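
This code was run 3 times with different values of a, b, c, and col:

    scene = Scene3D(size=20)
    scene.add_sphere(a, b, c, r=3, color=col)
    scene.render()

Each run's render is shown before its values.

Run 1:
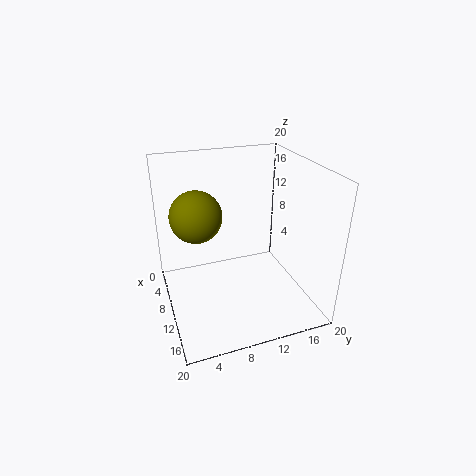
a = 14, b = 3.5, c = 16, col = 'olive'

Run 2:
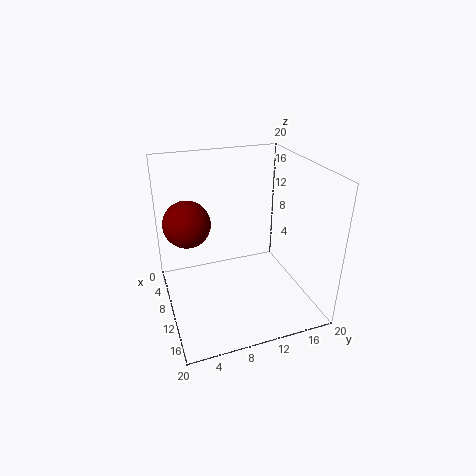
a = 10.5, b = 3, c = 13.5, col = 'maroon'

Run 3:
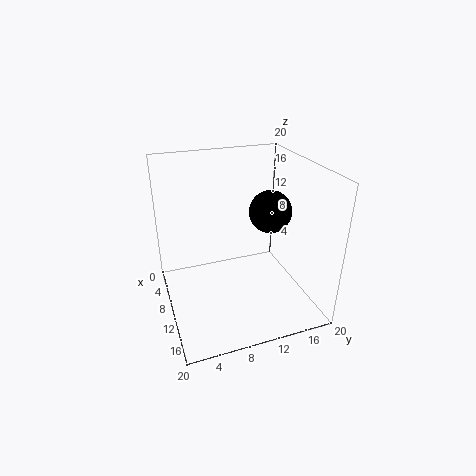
a = 9.5, b = 15, c = 13, col = 'black'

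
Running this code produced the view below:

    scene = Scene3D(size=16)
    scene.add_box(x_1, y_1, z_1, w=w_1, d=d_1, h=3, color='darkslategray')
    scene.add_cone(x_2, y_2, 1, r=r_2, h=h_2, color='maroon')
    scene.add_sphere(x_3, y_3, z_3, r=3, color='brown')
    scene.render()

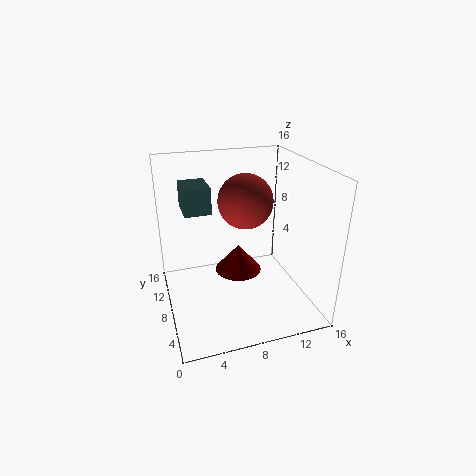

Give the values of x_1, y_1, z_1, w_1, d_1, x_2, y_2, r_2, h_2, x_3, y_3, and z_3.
x_1 = 2.5; y_1 = 9.5; z_1 = 10.5; w_1 = 3; d_1 = 4; x_2 = 9.5; y_2 = 12.5; r_2 = 3; h_2 = 3.5; x_3 = 9; y_3 = 8.5; z_3 = 12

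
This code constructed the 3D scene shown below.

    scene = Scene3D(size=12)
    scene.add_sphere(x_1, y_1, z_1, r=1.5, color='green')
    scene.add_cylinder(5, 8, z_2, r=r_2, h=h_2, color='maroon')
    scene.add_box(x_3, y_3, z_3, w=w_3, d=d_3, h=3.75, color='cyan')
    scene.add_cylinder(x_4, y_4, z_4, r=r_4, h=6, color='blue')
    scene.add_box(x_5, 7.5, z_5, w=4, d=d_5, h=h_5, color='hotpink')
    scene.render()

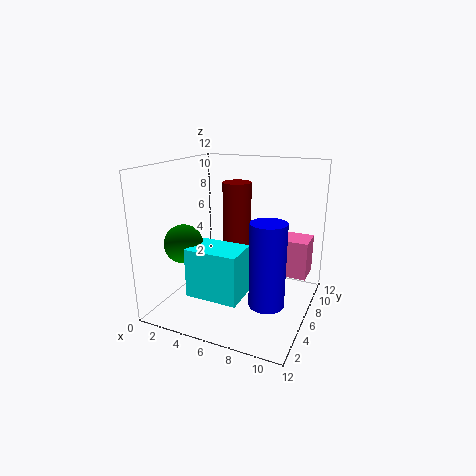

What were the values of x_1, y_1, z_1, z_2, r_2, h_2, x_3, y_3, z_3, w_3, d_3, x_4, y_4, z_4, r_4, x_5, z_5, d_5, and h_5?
x_1 = 3, y_1 = 2.5, z_1 = 6.25, z_2 = 4.75, r_2 = 1.25, h_2 = 5.5, x_3 = 4, y_3 = 1, z_3 = 2.75, w_3 = 4, d_3 = 2.75, x_4 = 10, y_4 = 2, z_4 = 3, r_4 = 1.25, x_5 = 7.5, z_5 = 2.5, d_5 = 2.5, h_5 = 3.25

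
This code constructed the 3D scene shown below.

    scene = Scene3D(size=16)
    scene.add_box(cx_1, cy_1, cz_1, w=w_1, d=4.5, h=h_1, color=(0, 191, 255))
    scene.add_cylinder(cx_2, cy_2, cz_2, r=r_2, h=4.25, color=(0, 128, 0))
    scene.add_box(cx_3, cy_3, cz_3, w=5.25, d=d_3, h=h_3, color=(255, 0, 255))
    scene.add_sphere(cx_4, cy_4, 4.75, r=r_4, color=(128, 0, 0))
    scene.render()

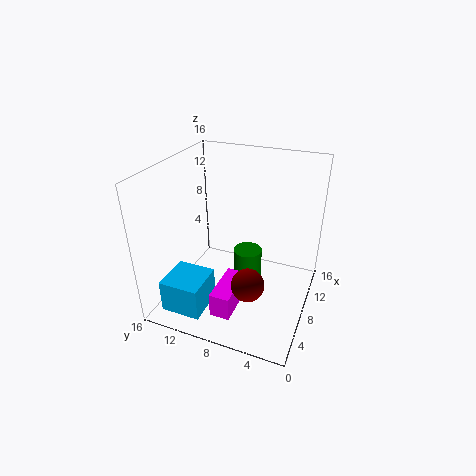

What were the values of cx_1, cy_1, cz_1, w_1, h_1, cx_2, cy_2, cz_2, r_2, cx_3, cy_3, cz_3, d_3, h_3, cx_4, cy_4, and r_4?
cx_1 = 1.75, cy_1 = 10.25, cz_1 = 0.5, w_1 = 4.5, h_1 = 3.75, cx_2 = 11.25, cy_2 = 8, cz_2 = 0.25, r_2 = 1.75, cx_3 = 2.75, cy_3 = 7, cz_3 = 0.75, d_3 = 2.25, h_3 = 2.75, cx_4 = 4.5, cy_4 = 5.5, r_4 = 1.75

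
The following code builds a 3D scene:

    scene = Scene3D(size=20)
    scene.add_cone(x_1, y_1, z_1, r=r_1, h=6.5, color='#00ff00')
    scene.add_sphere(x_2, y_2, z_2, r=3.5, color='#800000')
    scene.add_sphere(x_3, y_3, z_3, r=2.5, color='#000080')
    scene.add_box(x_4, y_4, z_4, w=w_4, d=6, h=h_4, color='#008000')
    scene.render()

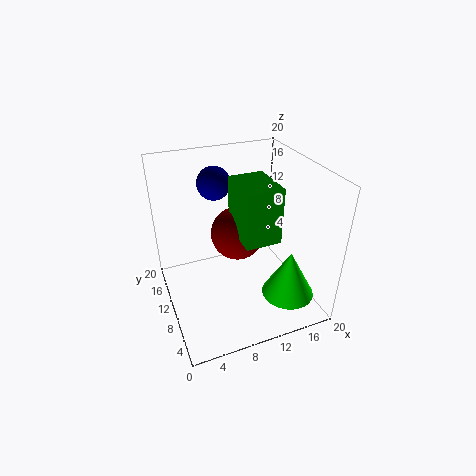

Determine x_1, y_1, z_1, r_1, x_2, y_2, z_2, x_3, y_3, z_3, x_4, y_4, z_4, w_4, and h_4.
x_1 = 15
y_1 = 4
z_1 = 3.5
r_1 = 3.5
x_2 = 9.5
y_2 = 9
z_2 = 11.5
x_3 = 9
y_3 = 17
z_3 = 15.5
x_4 = 8.5
y_4 = 3.5
z_4 = 12.5
w_4 = 4.5
h_4 = 7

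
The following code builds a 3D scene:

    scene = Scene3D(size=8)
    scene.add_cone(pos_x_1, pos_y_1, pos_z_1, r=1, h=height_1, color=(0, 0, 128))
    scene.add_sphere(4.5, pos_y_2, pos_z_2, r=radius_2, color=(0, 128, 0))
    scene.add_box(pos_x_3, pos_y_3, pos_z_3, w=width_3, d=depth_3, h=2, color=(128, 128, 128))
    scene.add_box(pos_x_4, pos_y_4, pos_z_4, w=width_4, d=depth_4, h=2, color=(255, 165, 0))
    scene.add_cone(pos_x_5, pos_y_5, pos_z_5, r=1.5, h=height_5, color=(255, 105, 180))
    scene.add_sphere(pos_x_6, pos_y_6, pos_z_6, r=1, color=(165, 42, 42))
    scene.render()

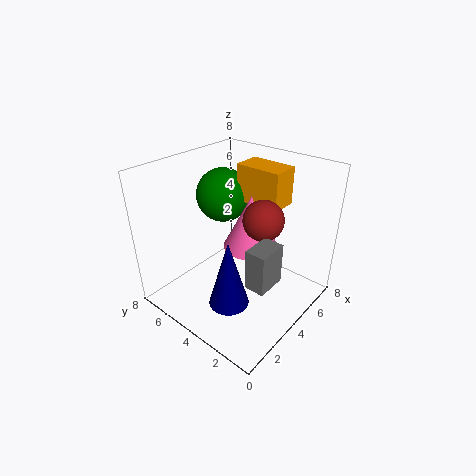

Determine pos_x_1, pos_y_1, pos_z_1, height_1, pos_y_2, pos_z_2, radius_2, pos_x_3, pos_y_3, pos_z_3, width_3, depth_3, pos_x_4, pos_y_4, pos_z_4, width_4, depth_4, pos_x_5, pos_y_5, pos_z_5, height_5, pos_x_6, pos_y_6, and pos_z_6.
pos_x_1 = 1.5; pos_y_1 = 2.5; pos_z_1 = 2; height_1 = 3.5; pos_y_2 = 5.5; pos_z_2 = 6; radius_2 = 1.5; pos_x_3 = 1.5; pos_y_3 = 0.5; pos_z_3 = 3.5; width_3 = 1.5; depth_3 = 1; pos_x_4 = 4.5; pos_y_4 = 2; pos_z_4 = 6; width_4 = 1.5; depth_4 = 2.5; pos_x_5 = 4.5; pos_y_5 = 3.5; pos_z_5 = 3.5; height_5 = 3; pos_x_6 = 3.5; pos_y_6 = 2; pos_z_6 = 6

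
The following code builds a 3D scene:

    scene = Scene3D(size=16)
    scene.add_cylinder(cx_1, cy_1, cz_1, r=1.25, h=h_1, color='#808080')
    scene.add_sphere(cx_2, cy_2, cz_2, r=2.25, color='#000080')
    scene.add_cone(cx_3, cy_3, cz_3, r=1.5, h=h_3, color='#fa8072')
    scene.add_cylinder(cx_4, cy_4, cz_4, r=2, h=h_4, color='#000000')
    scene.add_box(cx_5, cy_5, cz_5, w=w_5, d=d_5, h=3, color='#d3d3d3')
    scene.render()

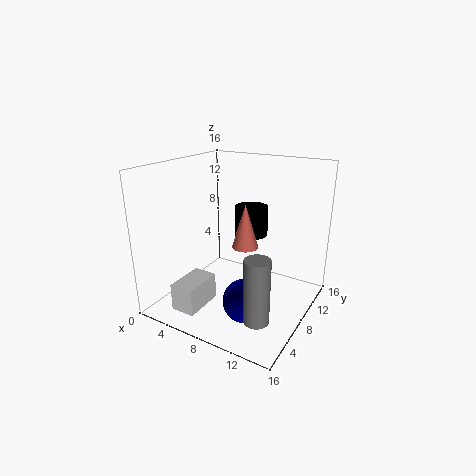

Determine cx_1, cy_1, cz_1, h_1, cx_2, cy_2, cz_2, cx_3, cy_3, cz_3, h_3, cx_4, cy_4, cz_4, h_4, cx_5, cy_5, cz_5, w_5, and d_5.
cx_1 = 13.25
cy_1 = 2.5
cz_1 = 2.5
h_1 = 6.5
cx_2 = 11
cy_2 = 4.25
cz_2 = 3
cx_3 = 8.5
cy_3 = 8.75
cz_3 = 6.75
h_3 = 5
cx_4 = 7.5
cy_4 = 12
cz_4 = 7
h_4 = 3.5
cx_5 = 3.25
cy_5 = 1.75
cz_5 = 0.75
w_5 = 2.75
d_5 = 4.5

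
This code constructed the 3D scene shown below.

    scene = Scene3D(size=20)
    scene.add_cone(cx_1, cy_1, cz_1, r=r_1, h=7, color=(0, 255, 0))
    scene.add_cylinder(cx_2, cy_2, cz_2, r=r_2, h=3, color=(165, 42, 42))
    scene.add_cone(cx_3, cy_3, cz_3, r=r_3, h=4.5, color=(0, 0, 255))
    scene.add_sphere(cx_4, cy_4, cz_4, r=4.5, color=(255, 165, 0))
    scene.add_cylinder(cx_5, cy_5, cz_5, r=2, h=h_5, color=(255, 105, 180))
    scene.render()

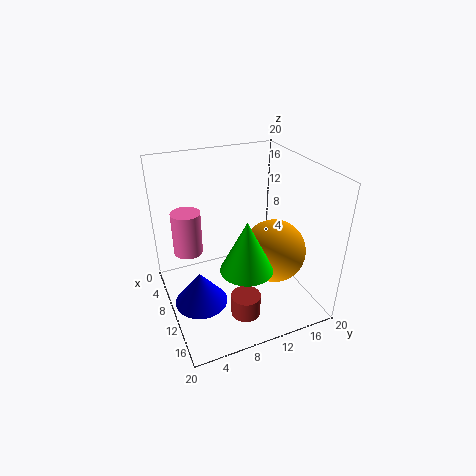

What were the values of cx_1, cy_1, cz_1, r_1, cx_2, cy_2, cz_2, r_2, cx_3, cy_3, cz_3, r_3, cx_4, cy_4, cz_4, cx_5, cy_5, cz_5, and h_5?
cx_1 = 14
cy_1 = 9.5
cz_1 = 7.5
r_1 = 3.5
cx_2 = 15
cy_2 = 9
cz_2 = 1
r_2 = 2
cx_3 = 12.5
cy_3 = 3.5
cz_3 = 3
r_3 = 3.5
cx_4 = 11.5
cy_4 = 15
cz_4 = 7.5
cx_5 = 7.5
cy_5 = 3.5
cz_5 = 8
h_5 = 6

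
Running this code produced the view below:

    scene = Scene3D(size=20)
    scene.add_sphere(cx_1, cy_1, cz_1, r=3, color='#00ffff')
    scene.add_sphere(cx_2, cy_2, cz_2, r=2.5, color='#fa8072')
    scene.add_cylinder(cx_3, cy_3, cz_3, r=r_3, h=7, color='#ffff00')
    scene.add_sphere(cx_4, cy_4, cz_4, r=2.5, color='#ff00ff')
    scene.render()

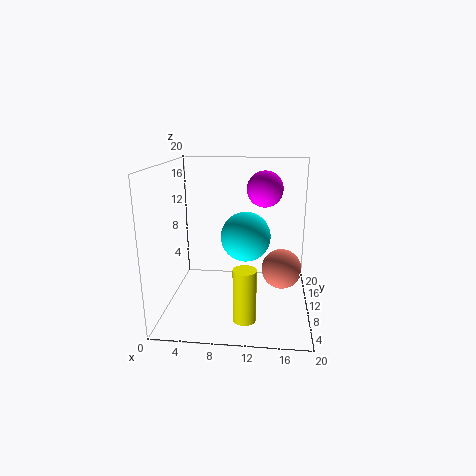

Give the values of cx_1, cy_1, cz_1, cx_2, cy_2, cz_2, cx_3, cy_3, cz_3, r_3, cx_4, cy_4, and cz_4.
cx_1 = 11.5
cy_1 = 5
cz_1 = 12
cx_2 = 16
cy_2 = 6
cz_2 = 7.5
cx_3 = 11.5
cy_3 = 4
cz_3 = 1
r_3 = 1.5
cx_4 = 13.5
cy_4 = 12
cz_4 = 16.5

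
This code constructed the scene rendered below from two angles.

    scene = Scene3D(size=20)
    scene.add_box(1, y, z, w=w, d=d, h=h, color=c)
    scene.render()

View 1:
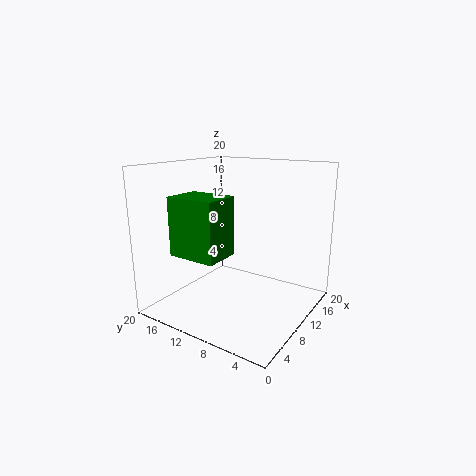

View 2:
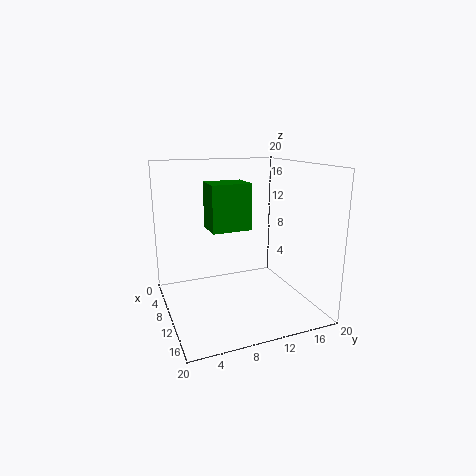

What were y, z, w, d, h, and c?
y = 7.75
z = 9.5
w = 4.75
d = 6.25
h = 7.25
c = 'green'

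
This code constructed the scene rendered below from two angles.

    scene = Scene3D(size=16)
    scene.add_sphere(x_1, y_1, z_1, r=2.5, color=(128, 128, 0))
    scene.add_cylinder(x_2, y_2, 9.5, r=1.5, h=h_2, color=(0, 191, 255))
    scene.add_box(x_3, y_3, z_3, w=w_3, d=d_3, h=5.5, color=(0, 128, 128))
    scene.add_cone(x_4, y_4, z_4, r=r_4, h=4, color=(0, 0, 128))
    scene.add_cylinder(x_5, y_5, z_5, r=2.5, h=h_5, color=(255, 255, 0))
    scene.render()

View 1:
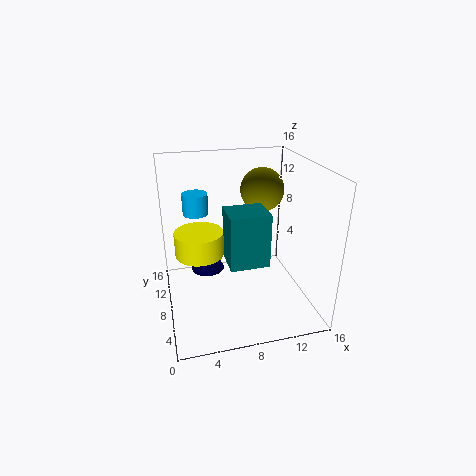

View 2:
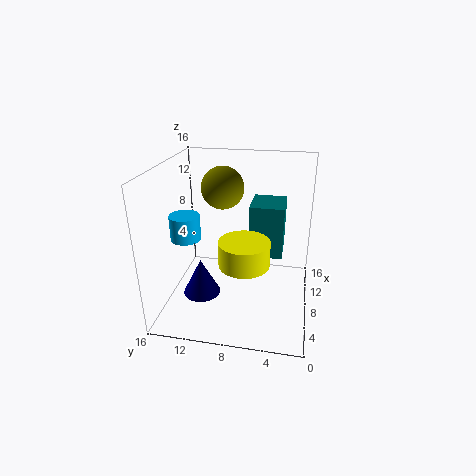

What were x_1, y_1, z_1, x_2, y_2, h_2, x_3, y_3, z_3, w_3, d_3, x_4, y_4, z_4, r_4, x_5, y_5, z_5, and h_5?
x_1 = 11.5, y_1 = 10.5, z_1 = 12.5, x_2 = 4, y_2 = 12.5, h_2 = 2.5, x_3 = 6, y_3 = 3, z_3 = 7, w_3 = 4, d_3 = 3.5, x_4 = 5, y_4 = 11.5, z_4 = 2.5, r_4 = 2, x_5 = 3.5, y_5 = 6.5, z_5 = 7.5, h_5 = 2.5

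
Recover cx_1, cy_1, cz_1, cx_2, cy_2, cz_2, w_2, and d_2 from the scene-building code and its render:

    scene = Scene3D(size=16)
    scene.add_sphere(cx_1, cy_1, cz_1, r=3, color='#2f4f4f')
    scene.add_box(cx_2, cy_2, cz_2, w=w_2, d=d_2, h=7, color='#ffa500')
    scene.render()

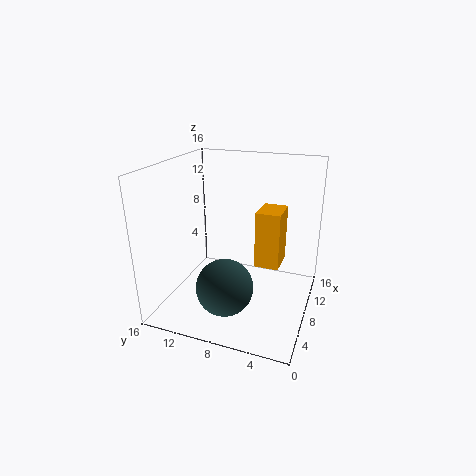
cx_1 = 4
cy_1 = 8
cz_1 = 4
cx_2 = 11
cy_2 = 4
cz_2 = 3
w_2 = 4
d_2 = 3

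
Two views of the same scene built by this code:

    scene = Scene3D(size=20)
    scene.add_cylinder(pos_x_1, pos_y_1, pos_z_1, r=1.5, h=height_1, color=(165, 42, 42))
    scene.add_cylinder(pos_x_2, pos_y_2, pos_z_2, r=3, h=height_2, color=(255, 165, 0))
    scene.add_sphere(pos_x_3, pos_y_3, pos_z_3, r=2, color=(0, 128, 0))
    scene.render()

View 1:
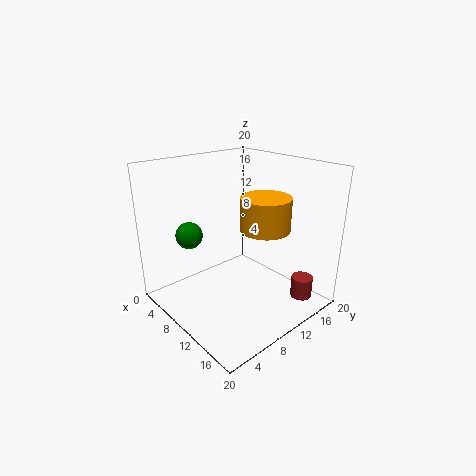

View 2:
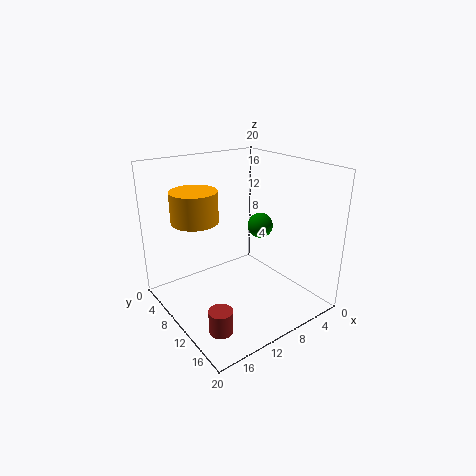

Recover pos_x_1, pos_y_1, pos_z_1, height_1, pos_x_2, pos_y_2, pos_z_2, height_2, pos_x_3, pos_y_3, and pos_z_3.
pos_x_1 = 17, pos_y_1 = 16, pos_z_1 = 1.5, height_1 = 3, pos_x_2 = 16, pos_y_2 = 9, pos_z_2 = 13.5, height_2 = 4, pos_x_3 = 3, pos_y_3 = 6.5, pos_z_3 = 9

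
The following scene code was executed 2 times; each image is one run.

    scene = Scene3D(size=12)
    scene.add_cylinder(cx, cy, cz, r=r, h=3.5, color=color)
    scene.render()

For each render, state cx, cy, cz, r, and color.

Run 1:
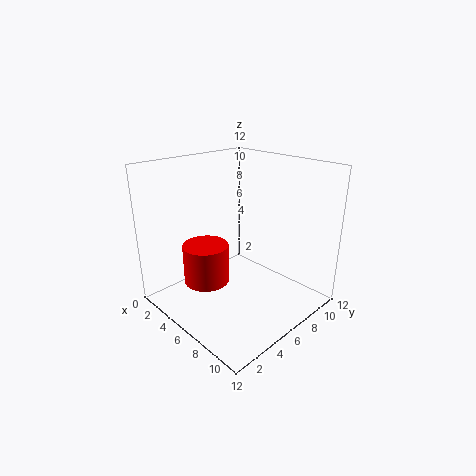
cx = 3.5, cy = 4.5, cz = 1.5, r = 2, color = 'red'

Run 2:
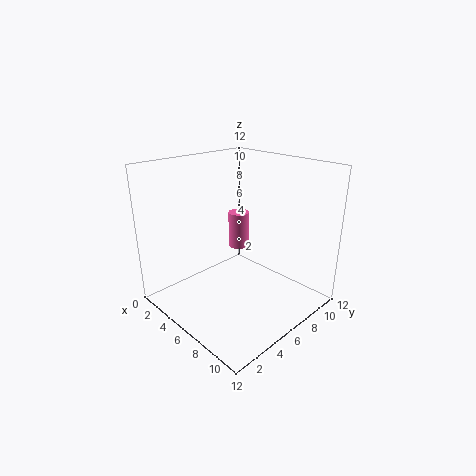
cx = 2.5, cy = 9.5, cz = 3, r = 1, color = 'hotpink'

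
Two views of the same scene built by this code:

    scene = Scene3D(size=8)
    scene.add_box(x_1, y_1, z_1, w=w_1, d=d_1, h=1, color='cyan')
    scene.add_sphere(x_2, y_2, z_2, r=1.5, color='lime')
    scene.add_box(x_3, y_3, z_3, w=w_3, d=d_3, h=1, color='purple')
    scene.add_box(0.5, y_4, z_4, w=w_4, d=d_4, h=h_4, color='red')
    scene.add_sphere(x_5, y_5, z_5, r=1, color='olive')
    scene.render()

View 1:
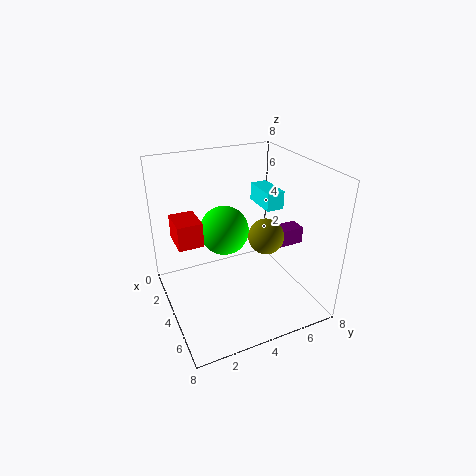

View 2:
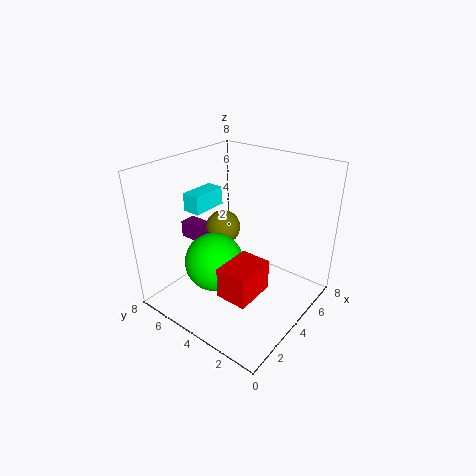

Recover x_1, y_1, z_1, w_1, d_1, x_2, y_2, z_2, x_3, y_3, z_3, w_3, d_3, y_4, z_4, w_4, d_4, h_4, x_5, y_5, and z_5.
x_1 = 2.5, y_1 = 5.5, z_1 = 5.5, w_1 = 2, d_1 = 1, x_2 = 2, y_2 = 4, z_2 = 3.5, x_3 = 3.5, y_3 = 5.5, z_3 = 3, w_3 = 1, d_3 = 2.5, y_4 = 1, z_4 = 3, w_4 = 2, d_4 = 1.5, h_4 = 1.5, x_5 = 4.5, y_5 = 5.5, z_5 = 4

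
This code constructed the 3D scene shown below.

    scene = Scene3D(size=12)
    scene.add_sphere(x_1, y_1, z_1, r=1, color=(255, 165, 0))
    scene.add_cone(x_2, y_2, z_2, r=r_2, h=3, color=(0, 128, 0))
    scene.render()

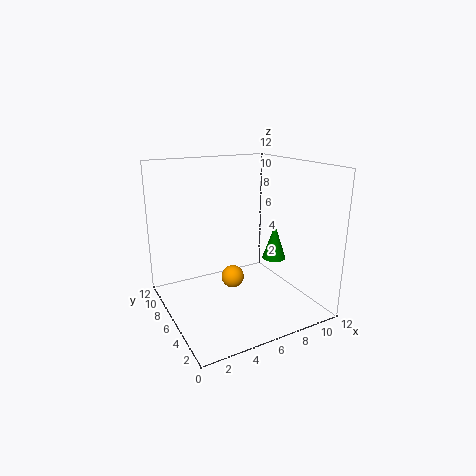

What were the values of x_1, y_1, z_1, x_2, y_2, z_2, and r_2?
x_1 = 6, y_1 = 7, z_1 = 2, x_2 = 9, y_2 = 5, z_2 = 4, r_2 = 1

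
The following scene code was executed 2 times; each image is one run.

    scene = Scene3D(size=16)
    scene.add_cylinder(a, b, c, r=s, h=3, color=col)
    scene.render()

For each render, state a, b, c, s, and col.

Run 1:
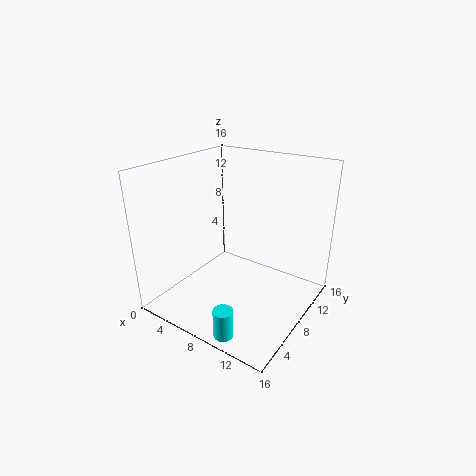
a = 11
b = 1
c = 1
s = 1
col = 'cyan'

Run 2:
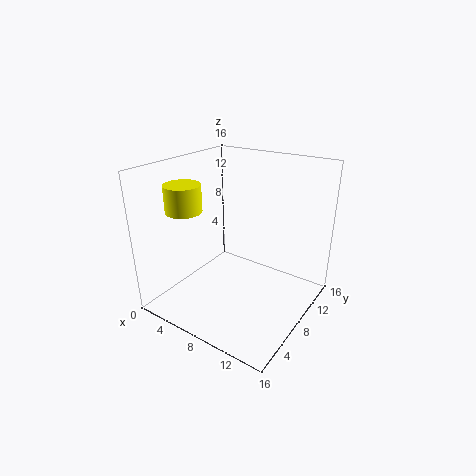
a = 3
b = 5
c = 11
s = 2
col = 'yellow'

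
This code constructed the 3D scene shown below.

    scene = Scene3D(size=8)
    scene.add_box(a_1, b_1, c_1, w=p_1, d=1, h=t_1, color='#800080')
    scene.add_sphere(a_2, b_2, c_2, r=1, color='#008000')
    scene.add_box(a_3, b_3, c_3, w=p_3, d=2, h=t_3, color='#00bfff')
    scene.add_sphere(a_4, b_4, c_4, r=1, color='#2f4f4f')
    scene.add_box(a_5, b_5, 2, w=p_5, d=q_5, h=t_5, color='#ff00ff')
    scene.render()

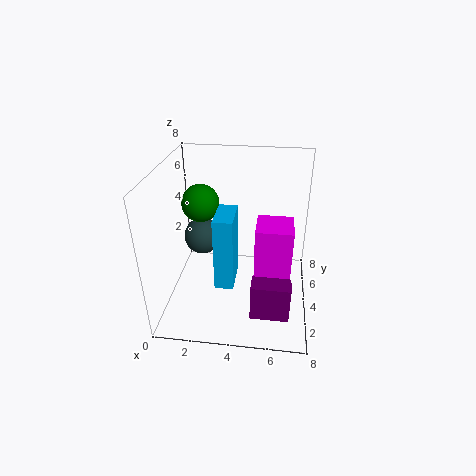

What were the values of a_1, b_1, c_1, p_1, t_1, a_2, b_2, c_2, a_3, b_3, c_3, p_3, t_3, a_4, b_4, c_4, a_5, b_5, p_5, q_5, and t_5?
a_1 = 5
b_1 = 1
c_1 = 1
p_1 = 2
t_1 = 2
a_2 = 2
b_2 = 4
c_2 = 6
a_3 = 3
b_3 = 2
c_3 = 2
p_3 = 1
t_3 = 4
a_4 = 2
b_4 = 4
c_4 = 4
a_5 = 5
b_5 = 3
p_5 = 2
q_5 = 2
t_5 = 3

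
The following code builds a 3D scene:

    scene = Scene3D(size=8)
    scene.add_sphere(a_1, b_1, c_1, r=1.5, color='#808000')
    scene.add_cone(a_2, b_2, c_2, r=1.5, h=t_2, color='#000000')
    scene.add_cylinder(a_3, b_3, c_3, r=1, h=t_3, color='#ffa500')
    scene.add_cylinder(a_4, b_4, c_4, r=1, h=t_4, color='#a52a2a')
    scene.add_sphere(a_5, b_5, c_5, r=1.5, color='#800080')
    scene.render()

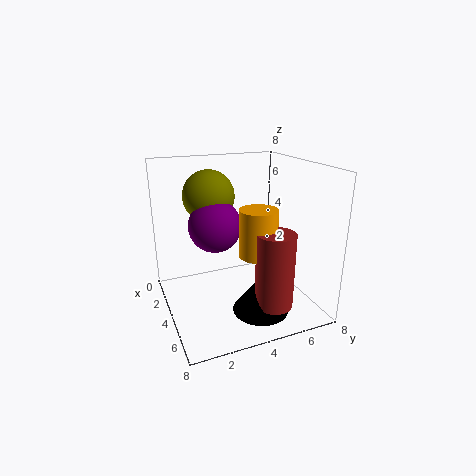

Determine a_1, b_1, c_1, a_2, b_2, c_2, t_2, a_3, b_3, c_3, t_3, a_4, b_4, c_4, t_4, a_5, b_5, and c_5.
a_1 = 2
b_1 = 3
c_1 = 6
a_2 = 6
b_2 = 4.5
c_2 = 0.5
t_2 = 2
a_3 = 5.5
b_3 = 4.5
c_3 = 3.5
t_3 = 2.5
a_4 = 6.5
b_4 = 5
c_4 = 1
t_4 = 4
a_5 = 3
b_5 = 3
c_5 = 4.5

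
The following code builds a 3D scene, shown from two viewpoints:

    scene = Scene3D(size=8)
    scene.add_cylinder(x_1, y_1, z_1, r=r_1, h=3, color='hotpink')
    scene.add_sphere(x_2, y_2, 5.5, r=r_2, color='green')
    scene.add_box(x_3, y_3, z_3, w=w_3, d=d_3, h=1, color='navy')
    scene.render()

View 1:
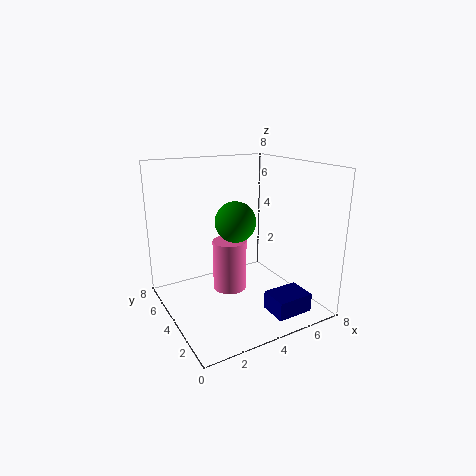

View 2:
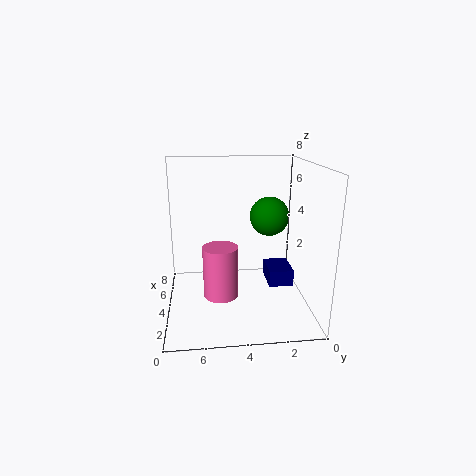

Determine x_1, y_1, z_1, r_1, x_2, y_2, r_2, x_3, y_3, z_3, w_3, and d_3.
x_1 = 4
y_1 = 5
z_1 = 0.5
r_1 = 1
x_2 = 3
y_2 = 2.5
r_2 = 1
x_3 = 4.5
y_3 = 0.5
z_3 = 0.5
w_3 = 2
d_3 = 1.5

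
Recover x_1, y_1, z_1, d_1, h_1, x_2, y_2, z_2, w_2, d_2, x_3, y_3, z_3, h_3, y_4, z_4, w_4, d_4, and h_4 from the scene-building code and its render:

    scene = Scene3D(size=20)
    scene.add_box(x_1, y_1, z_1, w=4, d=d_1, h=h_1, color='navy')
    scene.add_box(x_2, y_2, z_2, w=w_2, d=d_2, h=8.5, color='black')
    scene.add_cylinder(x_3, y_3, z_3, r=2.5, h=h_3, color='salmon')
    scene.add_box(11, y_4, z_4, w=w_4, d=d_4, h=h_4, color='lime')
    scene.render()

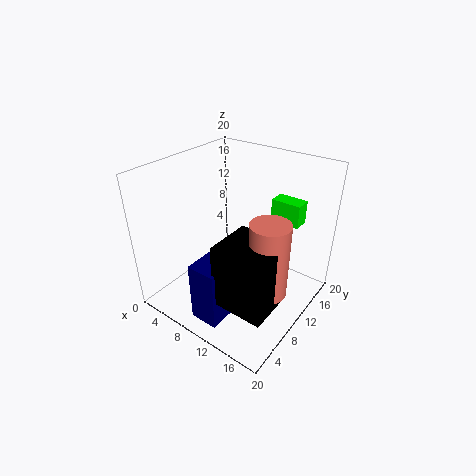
x_1 = 8; y_1 = 2; z_1 = 0.5; d_1 = 6.5; h_1 = 8.5; x_2 = 11.5; y_2 = 2.5; z_2 = 4.5; w_2 = 7; d_2 = 6.5; x_3 = 16.5; y_3 = 7.5; z_3 = 5.5; h_3 = 10; y_4 = 17; z_4 = 10; w_4 = 4.5; d_4 = 2.5; h_4 = 3.5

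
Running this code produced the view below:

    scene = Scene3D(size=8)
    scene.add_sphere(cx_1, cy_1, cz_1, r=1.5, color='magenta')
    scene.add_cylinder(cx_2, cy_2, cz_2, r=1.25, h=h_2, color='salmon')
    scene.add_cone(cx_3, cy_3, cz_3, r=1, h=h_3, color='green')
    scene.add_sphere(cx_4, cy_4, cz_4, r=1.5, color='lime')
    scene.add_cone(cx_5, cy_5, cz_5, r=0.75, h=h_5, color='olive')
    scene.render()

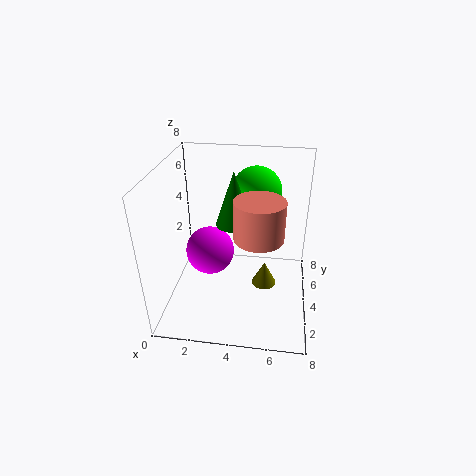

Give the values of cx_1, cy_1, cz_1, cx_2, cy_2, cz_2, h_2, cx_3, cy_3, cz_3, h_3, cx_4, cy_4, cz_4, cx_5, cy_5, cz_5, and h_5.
cx_1 = 2
cy_1 = 5.5
cz_1 = 2
cx_2 = 5.25
cy_2 = 2.5
cz_2 = 5
h_2 = 2
cx_3 = 3.75
cy_3 = 4.25
cz_3 = 4.75
h_3 = 3
cx_4 = 4.75
cy_4 = 6.5
cz_4 = 5.75
cx_5 = 5.5
cy_5 = 5
cz_5 = 0.25
h_5 = 1.5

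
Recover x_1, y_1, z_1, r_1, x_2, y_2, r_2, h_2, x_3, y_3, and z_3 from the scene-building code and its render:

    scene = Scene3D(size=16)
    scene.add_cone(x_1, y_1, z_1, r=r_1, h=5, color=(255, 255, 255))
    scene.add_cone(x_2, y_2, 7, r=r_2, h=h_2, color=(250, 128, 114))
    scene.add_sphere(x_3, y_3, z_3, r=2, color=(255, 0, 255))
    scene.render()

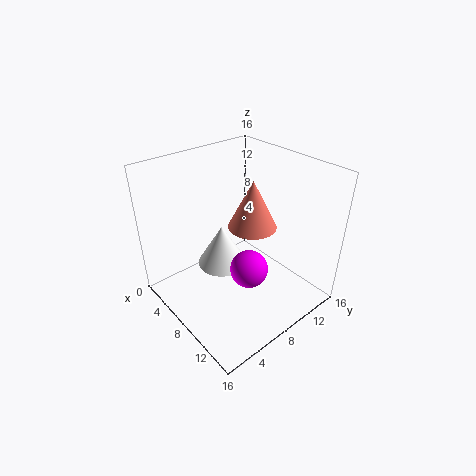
x_1 = 5, y_1 = 8, z_1 = 3, r_1 = 3, x_2 = 6, y_2 = 12, r_2 = 3, h_2 = 6, x_3 = 11, y_3 = 7, z_3 = 6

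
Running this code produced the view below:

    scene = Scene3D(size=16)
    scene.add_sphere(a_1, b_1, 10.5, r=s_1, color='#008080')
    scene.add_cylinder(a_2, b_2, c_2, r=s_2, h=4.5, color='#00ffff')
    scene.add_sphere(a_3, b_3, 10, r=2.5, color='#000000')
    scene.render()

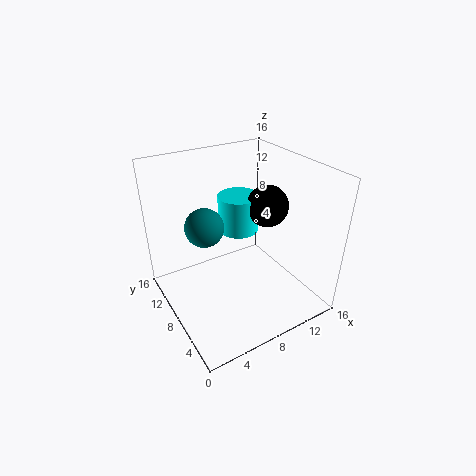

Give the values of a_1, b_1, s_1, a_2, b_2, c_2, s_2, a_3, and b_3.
a_1 = 4; b_1 = 8; s_1 = 2; a_2 = 10.5; b_2 = 12; c_2 = 6.5; s_2 = 2.5; a_3 = 13; b_3 = 9.5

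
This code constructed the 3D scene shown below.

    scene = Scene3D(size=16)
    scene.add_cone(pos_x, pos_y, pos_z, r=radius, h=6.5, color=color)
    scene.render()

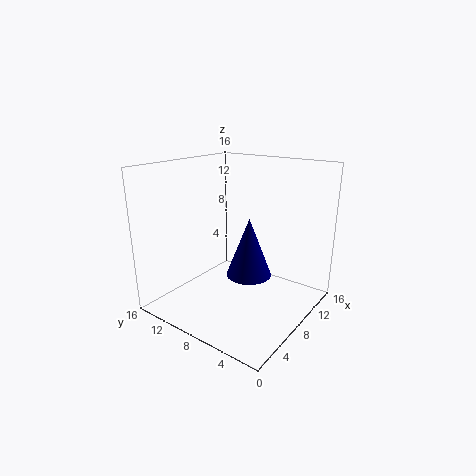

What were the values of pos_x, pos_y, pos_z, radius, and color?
pos_x = 8; pos_y = 6.5; pos_z = 4; radius = 2.5; color = 'navy'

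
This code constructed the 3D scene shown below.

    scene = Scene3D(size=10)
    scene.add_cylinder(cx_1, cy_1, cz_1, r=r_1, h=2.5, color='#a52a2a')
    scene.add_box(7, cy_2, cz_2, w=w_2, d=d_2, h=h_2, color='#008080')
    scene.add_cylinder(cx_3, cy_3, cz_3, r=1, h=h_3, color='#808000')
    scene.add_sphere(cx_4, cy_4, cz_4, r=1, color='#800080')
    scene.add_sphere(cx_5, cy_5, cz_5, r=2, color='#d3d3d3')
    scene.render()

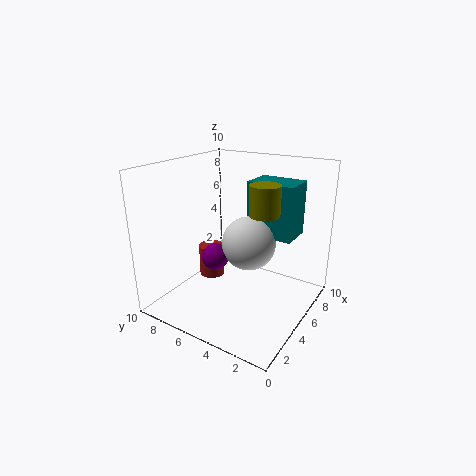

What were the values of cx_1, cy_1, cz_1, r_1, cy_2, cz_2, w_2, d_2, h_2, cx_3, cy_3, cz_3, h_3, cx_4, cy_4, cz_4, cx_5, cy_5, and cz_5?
cx_1 = 6.5, cy_1 = 8.5, cz_1 = 0.5, r_1 = 1, cy_2 = 2, cz_2 = 4.5, w_2 = 2.5, d_2 = 3.5, h_2 = 4, cx_3 = 5, cy_3 = 3, cz_3 = 7, h_3 = 2, cx_4 = 5, cy_4 = 7, cz_4 = 3, cx_5 = 6.5, cy_5 = 5, cz_5 = 4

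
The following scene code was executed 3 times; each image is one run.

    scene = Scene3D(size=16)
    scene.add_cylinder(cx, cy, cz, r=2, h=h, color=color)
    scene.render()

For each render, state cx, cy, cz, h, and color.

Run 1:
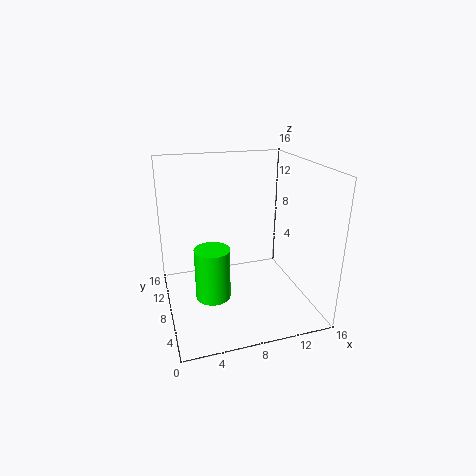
cx = 5; cy = 8; cz = 1; h = 6; color = 'lime'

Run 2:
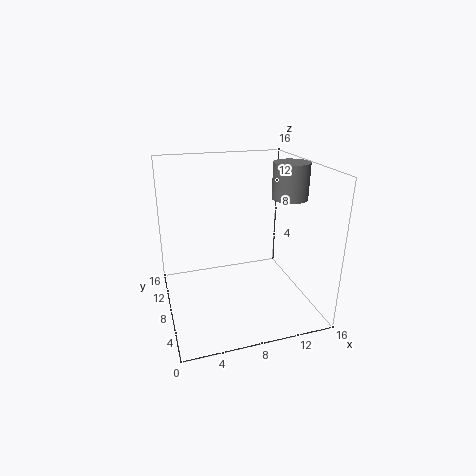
cx = 14; cy = 8; cz = 12; h = 4; color = 'gray'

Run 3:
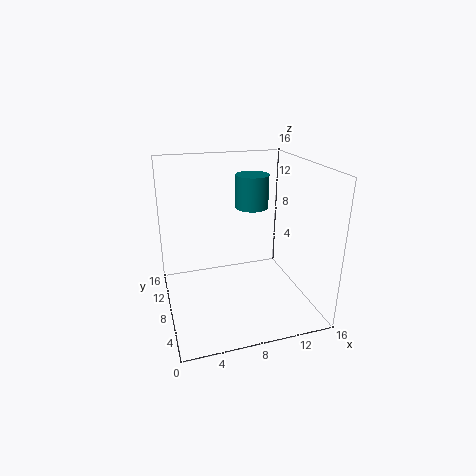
cx = 11; cy = 12; cz = 10; h = 4; color = 'teal'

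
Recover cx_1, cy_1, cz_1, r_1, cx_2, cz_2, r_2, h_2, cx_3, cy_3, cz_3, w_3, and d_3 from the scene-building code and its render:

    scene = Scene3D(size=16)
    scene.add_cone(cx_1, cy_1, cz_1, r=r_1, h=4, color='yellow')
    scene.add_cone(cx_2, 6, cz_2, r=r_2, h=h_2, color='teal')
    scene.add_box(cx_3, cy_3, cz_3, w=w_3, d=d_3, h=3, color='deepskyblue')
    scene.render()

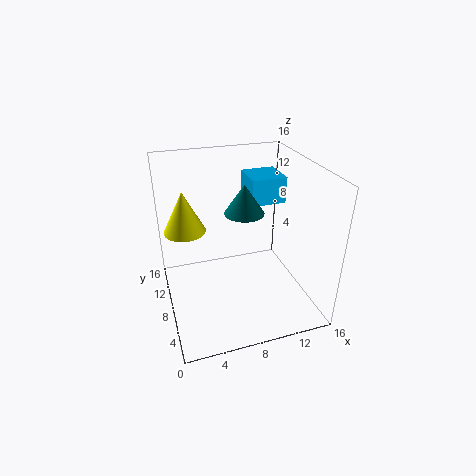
cx_1 = 2; cy_1 = 6; cz_1 = 11; r_1 = 2; cx_2 = 8; cz_2 = 12; r_2 = 2; h_2 = 3; cx_3 = 10; cy_3 = 9; cz_3 = 11; w_3 = 4; d_3 = 4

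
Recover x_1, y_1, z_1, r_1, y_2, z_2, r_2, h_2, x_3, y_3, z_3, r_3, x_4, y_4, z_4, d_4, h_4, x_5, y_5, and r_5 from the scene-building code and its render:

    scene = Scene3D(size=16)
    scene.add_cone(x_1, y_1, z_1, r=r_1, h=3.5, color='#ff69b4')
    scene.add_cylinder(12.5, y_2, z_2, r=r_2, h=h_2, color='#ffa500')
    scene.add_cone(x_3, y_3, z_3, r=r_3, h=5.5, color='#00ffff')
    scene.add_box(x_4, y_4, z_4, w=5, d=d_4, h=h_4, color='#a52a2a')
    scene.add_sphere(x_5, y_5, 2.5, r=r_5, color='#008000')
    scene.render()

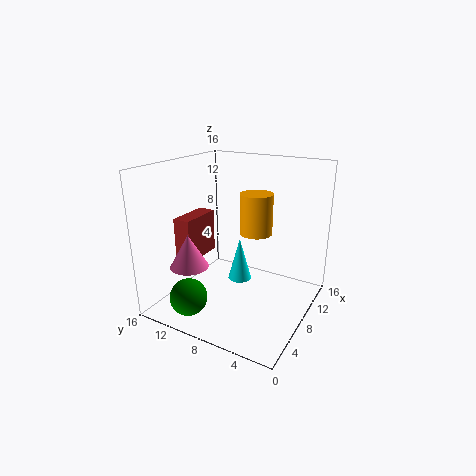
x_1 = 3; y_1 = 11; z_1 = 6; r_1 = 2; y_2 = 8; z_2 = 7; r_2 = 2; h_2 = 5; x_3 = 12; y_3 = 10; z_3 = 0.5; r_3 = 1.5; x_4 = 5; y_4 = 12.5; z_4 = 5; d_4 = 2; h_4 = 5; x_5 = 2.5; y_5 = 11; r_5 = 2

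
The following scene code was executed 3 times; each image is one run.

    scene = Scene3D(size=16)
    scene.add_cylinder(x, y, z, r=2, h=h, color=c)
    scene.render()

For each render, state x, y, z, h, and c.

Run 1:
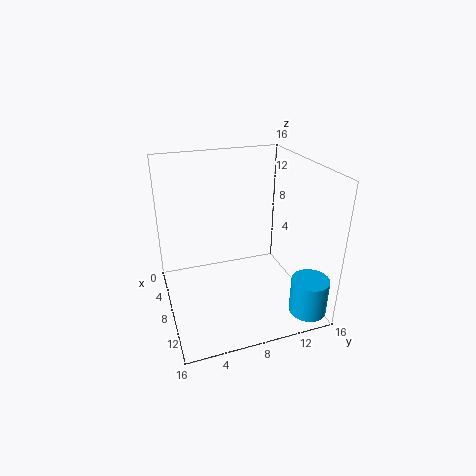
x = 14, y = 14, z = 1, h = 4, c = 'deepskyblue'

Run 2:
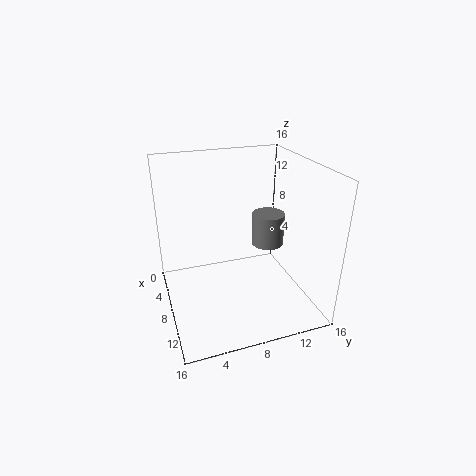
x = 5, y = 13, z = 5, h = 4, c = 'gray'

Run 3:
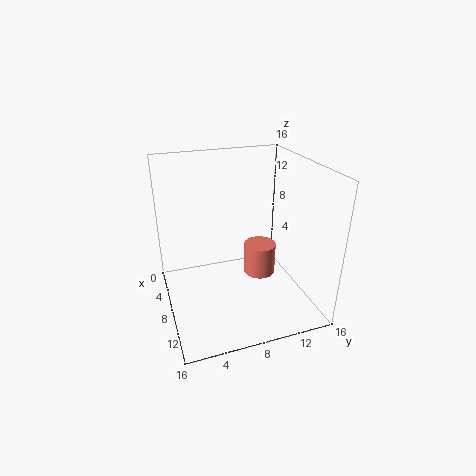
x = 5, y = 12, z = 1, h = 4, c = 'salmon'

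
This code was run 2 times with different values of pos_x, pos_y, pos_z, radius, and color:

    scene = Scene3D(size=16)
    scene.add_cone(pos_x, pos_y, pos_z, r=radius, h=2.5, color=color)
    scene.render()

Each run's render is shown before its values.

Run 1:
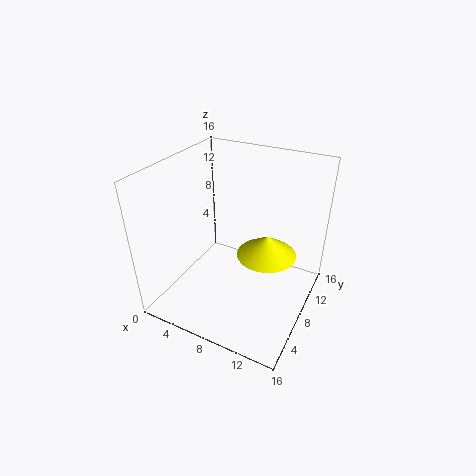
pos_x = 10.5; pos_y = 10.5; pos_z = 5; radius = 3.5; color = 'yellow'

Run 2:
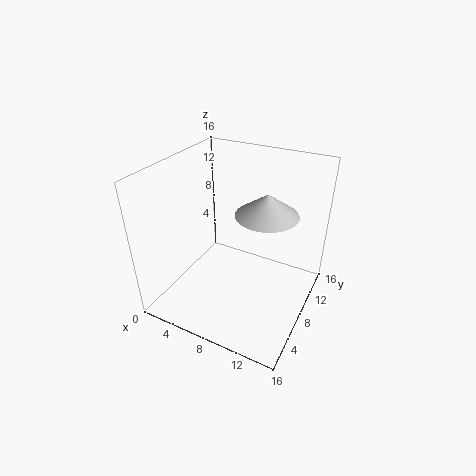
pos_x = 10.5; pos_y = 10; pos_z = 10.5; radius = 3.5; color = 'lightgray'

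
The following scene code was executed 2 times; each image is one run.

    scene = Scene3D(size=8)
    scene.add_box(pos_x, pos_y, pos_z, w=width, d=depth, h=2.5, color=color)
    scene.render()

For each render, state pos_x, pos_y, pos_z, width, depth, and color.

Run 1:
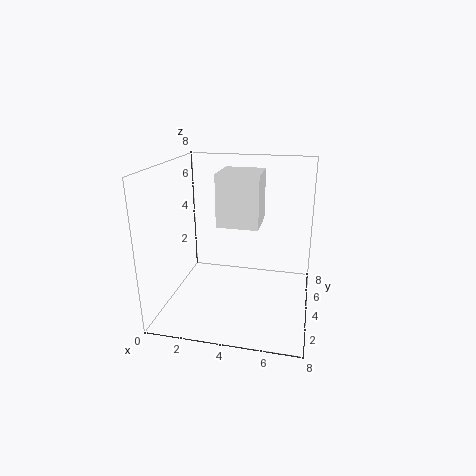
pos_x = 3.5; pos_y = 1.5; pos_z = 5.5; width = 2; depth = 2; color = 'white'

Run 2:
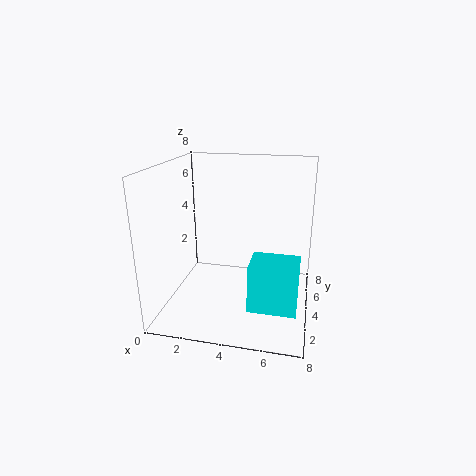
pos_x = 5; pos_y = 1.5; pos_z = 1; width = 2.5; depth = 2; color = 'cyan'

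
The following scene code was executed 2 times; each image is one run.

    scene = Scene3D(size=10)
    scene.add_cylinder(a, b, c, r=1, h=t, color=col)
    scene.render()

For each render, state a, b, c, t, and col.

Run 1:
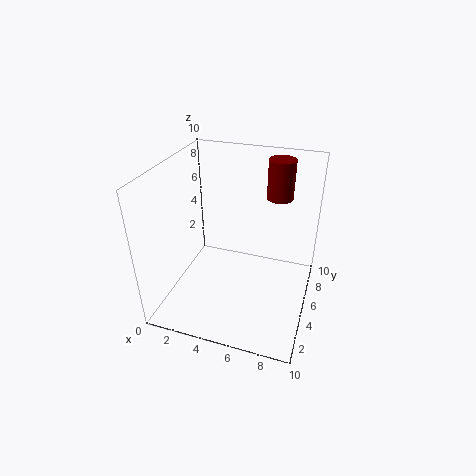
a = 7; b = 9; c = 6.5; t = 3; col = 'maroon'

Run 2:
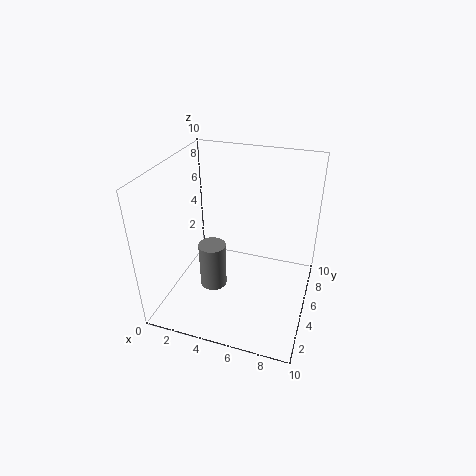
a = 3; b = 5; c = 0.5; t = 3.5; col = 'gray'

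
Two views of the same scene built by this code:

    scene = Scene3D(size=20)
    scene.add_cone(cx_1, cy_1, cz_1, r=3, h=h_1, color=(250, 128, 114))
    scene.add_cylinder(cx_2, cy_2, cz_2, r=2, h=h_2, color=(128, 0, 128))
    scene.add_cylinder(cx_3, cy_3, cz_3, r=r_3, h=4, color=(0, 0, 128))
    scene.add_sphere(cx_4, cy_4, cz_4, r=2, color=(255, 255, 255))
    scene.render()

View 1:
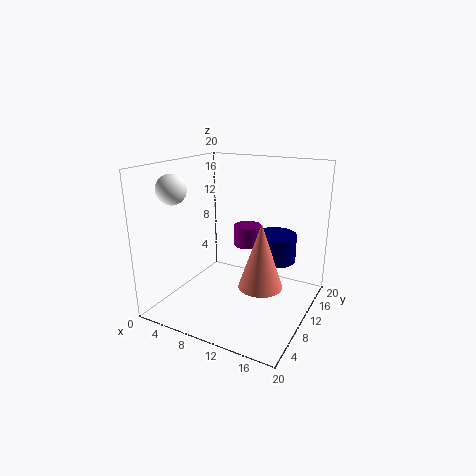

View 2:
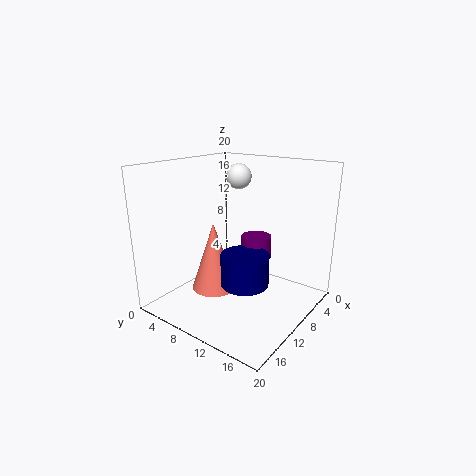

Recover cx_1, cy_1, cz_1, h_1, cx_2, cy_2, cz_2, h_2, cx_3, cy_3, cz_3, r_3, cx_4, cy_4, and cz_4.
cx_1 = 14; cy_1 = 9; cz_1 = 4; h_1 = 9; cx_2 = 10; cy_2 = 13; cz_2 = 8; h_2 = 3; cx_3 = 14; cy_3 = 14; cz_3 = 6; r_3 = 3; cx_4 = 3; cy_4 = 5; cz_4 = 17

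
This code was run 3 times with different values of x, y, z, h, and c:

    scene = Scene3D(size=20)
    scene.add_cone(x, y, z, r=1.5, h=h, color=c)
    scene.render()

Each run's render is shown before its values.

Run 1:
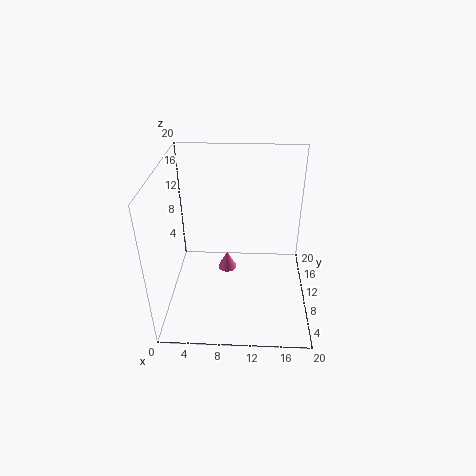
x = 8, y = 15, z = 1, h = 3, c = 'hotpink'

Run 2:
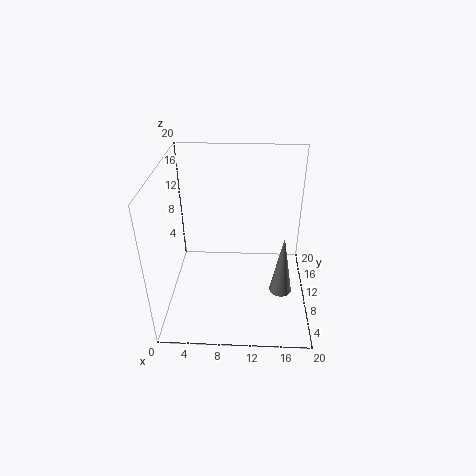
x = 16, y = 6.5, z = 4, h = 8.5, c = 'gray'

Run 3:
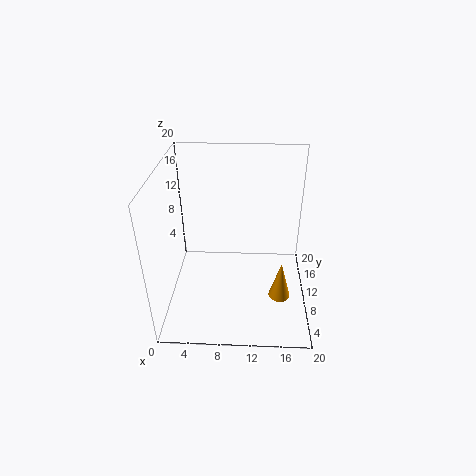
x = 16, y = 7, z = 2.5, h = 5.5, c = 'orange'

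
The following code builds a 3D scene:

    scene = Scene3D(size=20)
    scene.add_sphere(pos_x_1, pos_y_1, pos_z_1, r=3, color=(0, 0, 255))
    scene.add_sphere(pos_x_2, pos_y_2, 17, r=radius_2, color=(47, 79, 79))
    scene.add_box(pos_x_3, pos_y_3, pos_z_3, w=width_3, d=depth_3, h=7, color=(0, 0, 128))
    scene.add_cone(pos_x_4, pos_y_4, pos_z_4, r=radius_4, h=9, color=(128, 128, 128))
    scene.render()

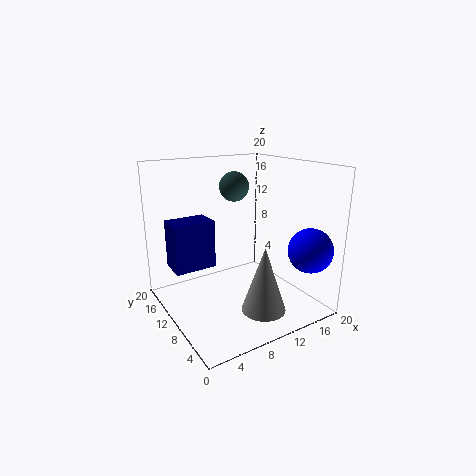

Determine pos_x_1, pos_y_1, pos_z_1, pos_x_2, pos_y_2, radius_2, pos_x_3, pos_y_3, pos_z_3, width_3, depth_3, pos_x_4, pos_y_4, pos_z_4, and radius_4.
pos_x_1 = 17, pos_y_1 = 3, pos_z_1 = 9, pos_x_2 = 10, pos_y_2 = 11, radius_2 = 2, pos_x_3 = 2, pos_y_3 = 13, pos_z_3 = 5, width_3 = 6, depth_3 = 4, pos_x_4 = 11, pos_y_4 = 5, pos_z_4 = 1, radius_4 = 3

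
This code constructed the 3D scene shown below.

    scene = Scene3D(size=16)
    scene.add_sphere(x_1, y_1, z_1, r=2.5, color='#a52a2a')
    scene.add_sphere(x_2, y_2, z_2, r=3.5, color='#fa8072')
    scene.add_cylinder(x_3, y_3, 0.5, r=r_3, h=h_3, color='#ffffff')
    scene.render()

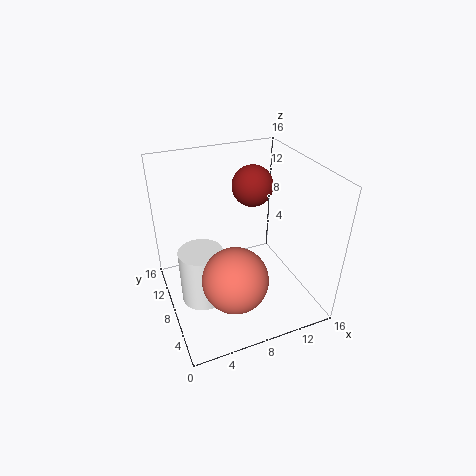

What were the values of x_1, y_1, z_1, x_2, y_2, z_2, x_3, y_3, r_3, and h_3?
x_1 = 11.75, y_1 = 12.5, z_1 = 11.75, x_2 = 6.25, y_2 = 4.5, z_2 = 5.25, x_3 = 3.75, y_3 = 8.5, r_3 = 2.5, h_3 = 6.5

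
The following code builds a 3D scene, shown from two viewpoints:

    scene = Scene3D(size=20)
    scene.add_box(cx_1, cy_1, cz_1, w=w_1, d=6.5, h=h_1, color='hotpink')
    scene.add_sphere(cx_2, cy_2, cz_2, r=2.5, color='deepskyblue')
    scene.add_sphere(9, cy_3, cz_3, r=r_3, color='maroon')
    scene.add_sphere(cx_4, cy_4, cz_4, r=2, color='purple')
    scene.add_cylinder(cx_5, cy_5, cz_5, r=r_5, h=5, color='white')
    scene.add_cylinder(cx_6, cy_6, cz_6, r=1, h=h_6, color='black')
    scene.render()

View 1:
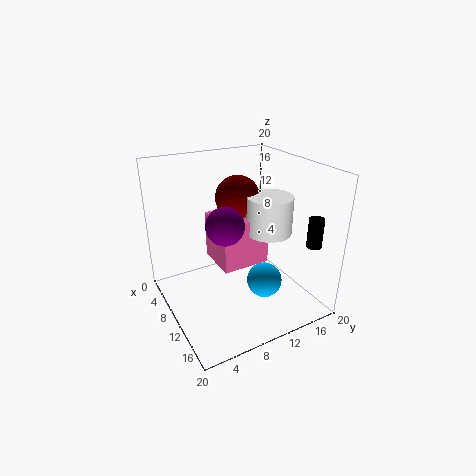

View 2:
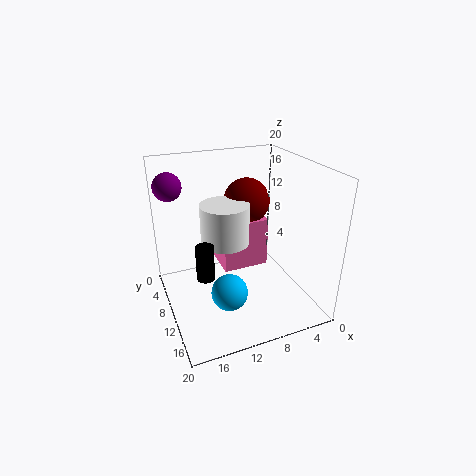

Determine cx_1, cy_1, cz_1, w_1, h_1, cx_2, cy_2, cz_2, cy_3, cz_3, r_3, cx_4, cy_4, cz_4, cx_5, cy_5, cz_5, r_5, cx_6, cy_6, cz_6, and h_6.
cx_1 = 7, cy_1 = 6.5, cz_1 = 7, w_1 = 6, h_1 = 6.5, cx_2 = 12.5, cy_2 = 13, cz_2 = 3.5, cy_3 = 10.5, cz_3 = 15.5, r_3 = 3, cx_4 = 18, cy_4 = 4, cz_4 = 16.5, cx_5 = 13, cy_5 = 13, cz_5 = 11.5, r_5 = 3, cx_6 = 17, cy_6 = 17.5, cz_6 = 10, h_6 = 4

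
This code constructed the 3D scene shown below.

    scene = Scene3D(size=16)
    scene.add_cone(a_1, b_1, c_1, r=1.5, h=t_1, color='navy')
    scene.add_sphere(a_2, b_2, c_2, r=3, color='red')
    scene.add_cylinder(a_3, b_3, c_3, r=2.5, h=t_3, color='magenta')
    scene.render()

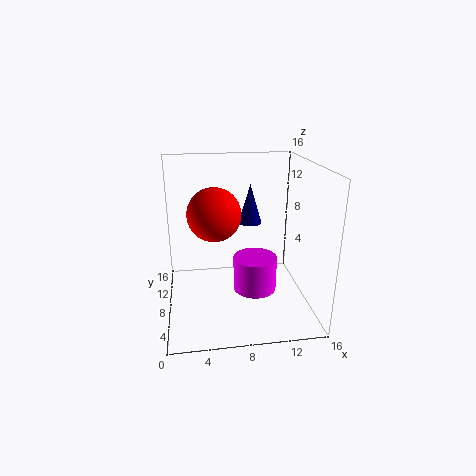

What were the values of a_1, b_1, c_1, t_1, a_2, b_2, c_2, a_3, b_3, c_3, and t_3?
a_1 = 10.5; b_1 = 14; c_1 = 7.5; t_1 = 5; a_2 = 5.5; b_2 = 9; c_2 = 10.5; a_3 = 10; b_3 = 8; c_3 = 1.5; t_3 = 4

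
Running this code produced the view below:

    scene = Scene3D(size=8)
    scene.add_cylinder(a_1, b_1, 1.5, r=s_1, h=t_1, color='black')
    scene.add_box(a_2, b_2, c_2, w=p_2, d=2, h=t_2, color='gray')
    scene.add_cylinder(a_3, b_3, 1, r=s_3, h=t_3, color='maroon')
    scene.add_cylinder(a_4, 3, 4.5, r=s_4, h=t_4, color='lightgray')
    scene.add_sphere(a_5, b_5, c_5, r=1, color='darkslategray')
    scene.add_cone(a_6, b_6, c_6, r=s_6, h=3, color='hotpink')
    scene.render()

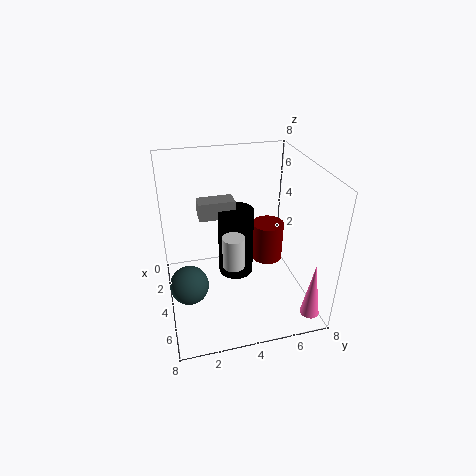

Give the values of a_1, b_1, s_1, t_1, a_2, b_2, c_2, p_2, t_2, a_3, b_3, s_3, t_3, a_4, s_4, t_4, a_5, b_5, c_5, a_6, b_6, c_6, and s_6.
a_1 = 3.5, b_1 = 4, s_1 = 1, t_1 = 4, a_2 = 2.5, b_2 = 2, c_2 = 5, p_2 = 1, t_2 = 1, a_3 = 2, b_3 = 6.5, s_3 = 1, t_3 = 2.5, a_4 = 7, s_4 = 0.5, t_4 = 1.5, a_5 = 5.5, b_5 = 1, c_5 = 2.5, a_6 = 7.5, b_6 = 7, c_6 = 1, s_6 = 0.5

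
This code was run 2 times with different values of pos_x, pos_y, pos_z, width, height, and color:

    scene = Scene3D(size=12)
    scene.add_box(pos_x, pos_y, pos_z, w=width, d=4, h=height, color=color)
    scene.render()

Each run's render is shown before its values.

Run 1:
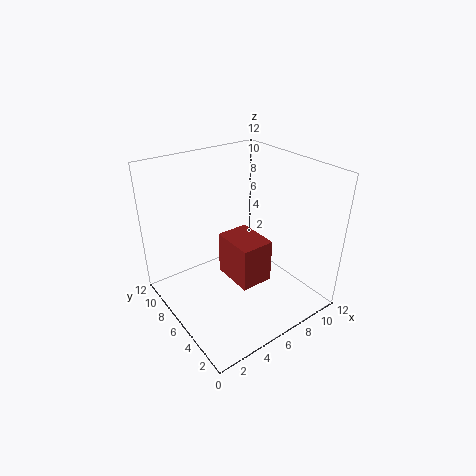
pos_x = 6; pos_y = 5; pos_z = 1; width = 3; height = 4; color = 'brown'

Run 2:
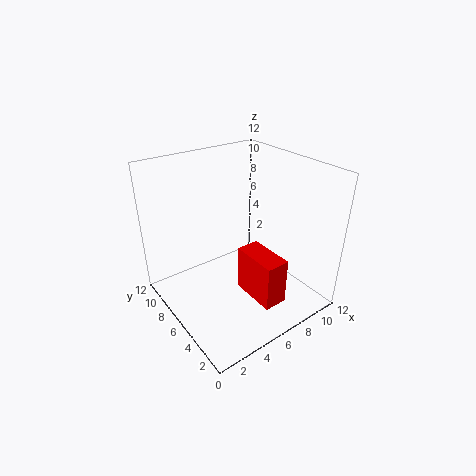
pos_x = 6; pos_y = 2; pos_z = 1; width = 2; height = 4; color = 'red'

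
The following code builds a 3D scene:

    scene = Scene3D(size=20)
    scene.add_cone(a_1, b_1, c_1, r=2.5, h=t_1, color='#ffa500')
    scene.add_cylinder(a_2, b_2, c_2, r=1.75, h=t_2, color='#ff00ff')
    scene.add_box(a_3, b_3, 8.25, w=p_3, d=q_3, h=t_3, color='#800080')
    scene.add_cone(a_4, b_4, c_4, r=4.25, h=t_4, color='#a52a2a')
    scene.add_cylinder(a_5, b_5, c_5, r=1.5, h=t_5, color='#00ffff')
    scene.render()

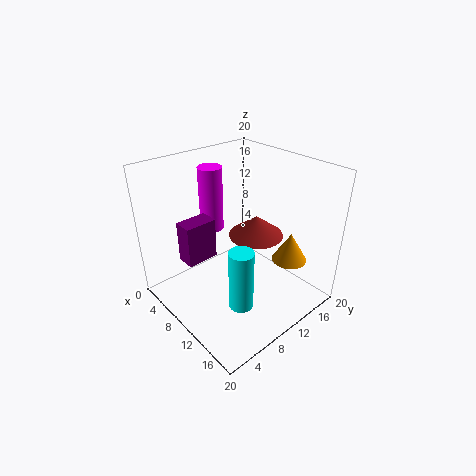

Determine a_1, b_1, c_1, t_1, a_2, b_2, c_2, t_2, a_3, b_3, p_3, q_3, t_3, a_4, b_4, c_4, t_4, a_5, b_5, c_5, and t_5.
a_1 = 14.5, b_1 = 16, c_1 = 6, t_1 = 4.25, a_2 = 3.75, b_2 = 10.25, c_2 = 9, t_2 = 9.5, a_3 = 6.75, b_3 = 2.5, p_3 = 2.5, q_3 = 4.25, t_3 = 5.5, a_4 = 7.75, b_4 = 15.75, c_4 = 7.25, t_4 = 3.25, a_5 = 16.25, b_5 = 5, c_5 = 5.25, t_5 = 7.75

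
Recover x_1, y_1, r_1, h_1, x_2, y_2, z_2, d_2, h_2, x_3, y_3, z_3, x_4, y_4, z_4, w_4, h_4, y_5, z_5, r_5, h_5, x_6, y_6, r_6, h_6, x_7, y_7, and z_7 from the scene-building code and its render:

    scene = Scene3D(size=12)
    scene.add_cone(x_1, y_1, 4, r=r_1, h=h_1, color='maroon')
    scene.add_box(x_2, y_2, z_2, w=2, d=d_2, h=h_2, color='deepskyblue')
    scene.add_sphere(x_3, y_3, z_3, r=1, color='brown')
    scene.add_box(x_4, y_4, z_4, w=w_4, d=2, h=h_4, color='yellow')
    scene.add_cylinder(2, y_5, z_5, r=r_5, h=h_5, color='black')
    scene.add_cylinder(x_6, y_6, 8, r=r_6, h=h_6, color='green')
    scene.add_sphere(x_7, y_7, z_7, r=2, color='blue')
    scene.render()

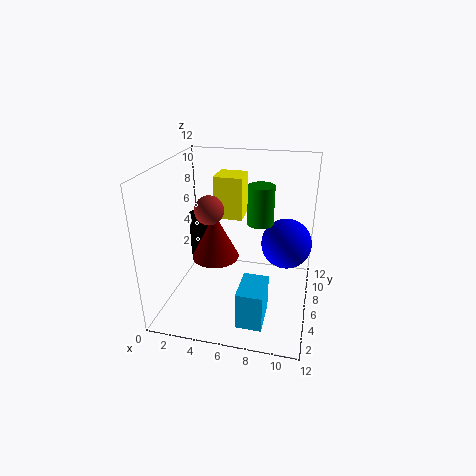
x_1 = 4; y_1 = 6; r_1 = 2; h_1 = 4; x_2 = 7; y_2 = 1; z_2 = 1; d_2 = 3; h_2 = 3; x_3 = 5; y_3 = 2; z_3 = 10; x_4 = 5; y_4 = 3; z_4 = 9; w_4 = 2; h_4 = 3; y_5 = 8; z_5 = 3; r_5 = 1; h_5 = 4; x_6 = 8; y_6 = 5; r_6 = 1; h_6 = 3; x_7 = 10; y_7 = 6; z_7 = 6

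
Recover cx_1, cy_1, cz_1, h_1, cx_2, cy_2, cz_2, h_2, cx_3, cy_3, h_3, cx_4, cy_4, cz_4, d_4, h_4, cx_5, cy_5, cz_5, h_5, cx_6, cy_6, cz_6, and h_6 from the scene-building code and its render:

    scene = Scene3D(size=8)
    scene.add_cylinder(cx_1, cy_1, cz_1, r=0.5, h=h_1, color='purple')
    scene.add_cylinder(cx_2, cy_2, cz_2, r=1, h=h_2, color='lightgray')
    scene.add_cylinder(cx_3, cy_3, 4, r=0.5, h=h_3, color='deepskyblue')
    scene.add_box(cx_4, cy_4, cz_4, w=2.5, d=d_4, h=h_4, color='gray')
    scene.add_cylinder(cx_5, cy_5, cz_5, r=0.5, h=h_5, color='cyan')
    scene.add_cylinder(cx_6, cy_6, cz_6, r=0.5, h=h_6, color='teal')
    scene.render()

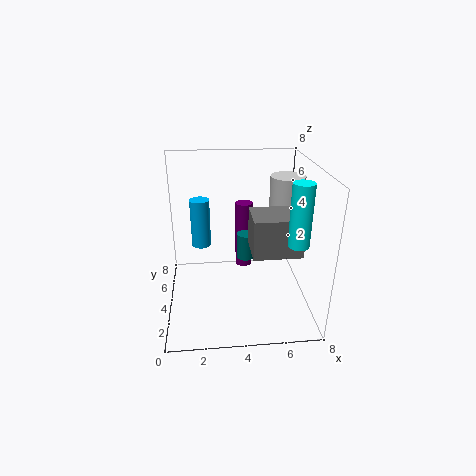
cx_1 = 4.5, cy_1 = 5.5, cz_1 = 1.5, h_1 = 4, cx_2 = 7, cy_2 = 5.5, cz_2 = 4, h_2 = 3, cx_3 = 2, cy_3 = 3.5, h_3 = 2.5, cx_4 = 4.5, cy_4 = 1.5, cz_4 = 4, d_4 = 2, h_4 = 2, cx_5 = 6.5, cy_5 = 1, cz_5 = 5, h_5 = 3, cx_6 = 4.5, cy_6 = 4.5, cz_6 = 2.5, h_6 = 1.5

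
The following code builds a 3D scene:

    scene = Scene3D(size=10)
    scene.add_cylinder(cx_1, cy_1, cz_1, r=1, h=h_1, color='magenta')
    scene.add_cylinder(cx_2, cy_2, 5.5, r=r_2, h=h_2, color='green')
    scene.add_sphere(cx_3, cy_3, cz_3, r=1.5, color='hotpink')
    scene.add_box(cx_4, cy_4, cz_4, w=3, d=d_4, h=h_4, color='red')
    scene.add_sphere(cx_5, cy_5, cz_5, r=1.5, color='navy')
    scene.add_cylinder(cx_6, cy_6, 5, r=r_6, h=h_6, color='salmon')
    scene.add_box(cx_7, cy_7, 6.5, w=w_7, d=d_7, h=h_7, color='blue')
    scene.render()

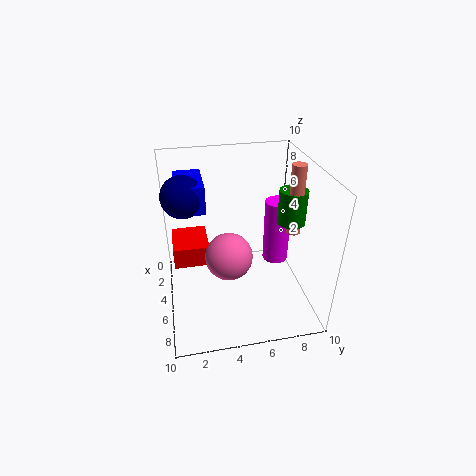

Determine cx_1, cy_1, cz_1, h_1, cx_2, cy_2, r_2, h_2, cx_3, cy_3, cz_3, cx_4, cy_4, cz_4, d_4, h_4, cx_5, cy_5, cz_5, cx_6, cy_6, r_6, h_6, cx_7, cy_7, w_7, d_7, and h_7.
cx_1 = 3; cy_1 = 8.5; cz_1 = 1.5; h_1 = 5; cx_2 = 4.5; cy_2 = 9; r_2 = 1; h_2 = 2.5; cx_3 = 7; cy_3 = 4; cz_3 = 5; cx_4 = 2; cy_4 = 0.5; cz_4 = 3; d_4 = 2.5; h_4 = 1.5; cx_5 = 3; cy_5 = 1.5; cz_5 = 7.5; cx_6 = 5; cy_6 = 9; r_6 = 0.5; h_6 = 5; cx_7 = 0.5; cy_7 = 1; w_7 = 3.5; d_7 = 2; h_7 = 2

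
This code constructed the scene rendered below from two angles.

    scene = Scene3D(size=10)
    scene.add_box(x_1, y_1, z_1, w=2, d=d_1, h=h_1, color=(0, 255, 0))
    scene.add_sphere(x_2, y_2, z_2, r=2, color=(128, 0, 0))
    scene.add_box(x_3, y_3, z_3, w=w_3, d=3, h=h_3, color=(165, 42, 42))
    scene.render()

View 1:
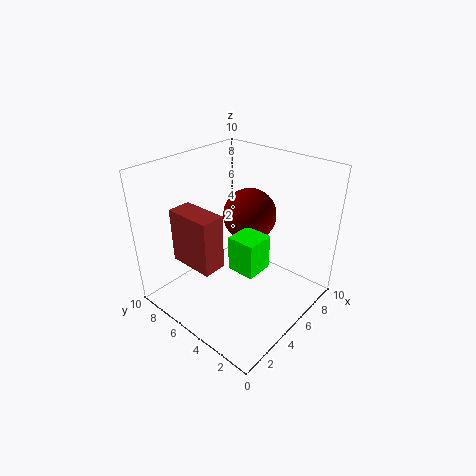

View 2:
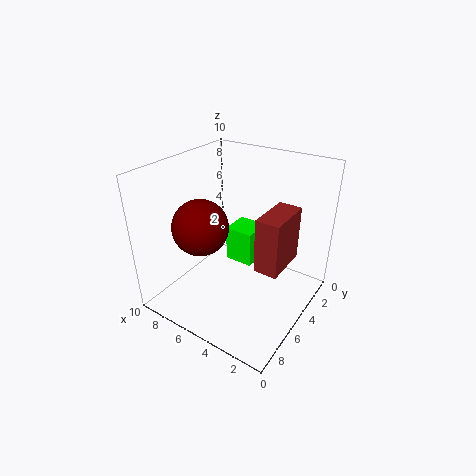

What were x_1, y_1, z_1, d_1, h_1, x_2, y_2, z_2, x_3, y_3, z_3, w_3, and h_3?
x_1 = 4, y_1 = 3, z_1 = 3, d_1 = 2, h_1 = 2.5, x_2 = 7.5, y_2 = 6, z_2 = 5.5, x_3 = 1, y_3 = 4, z_3 = 4.5, w_3 = 1.5, h_3 = 3.5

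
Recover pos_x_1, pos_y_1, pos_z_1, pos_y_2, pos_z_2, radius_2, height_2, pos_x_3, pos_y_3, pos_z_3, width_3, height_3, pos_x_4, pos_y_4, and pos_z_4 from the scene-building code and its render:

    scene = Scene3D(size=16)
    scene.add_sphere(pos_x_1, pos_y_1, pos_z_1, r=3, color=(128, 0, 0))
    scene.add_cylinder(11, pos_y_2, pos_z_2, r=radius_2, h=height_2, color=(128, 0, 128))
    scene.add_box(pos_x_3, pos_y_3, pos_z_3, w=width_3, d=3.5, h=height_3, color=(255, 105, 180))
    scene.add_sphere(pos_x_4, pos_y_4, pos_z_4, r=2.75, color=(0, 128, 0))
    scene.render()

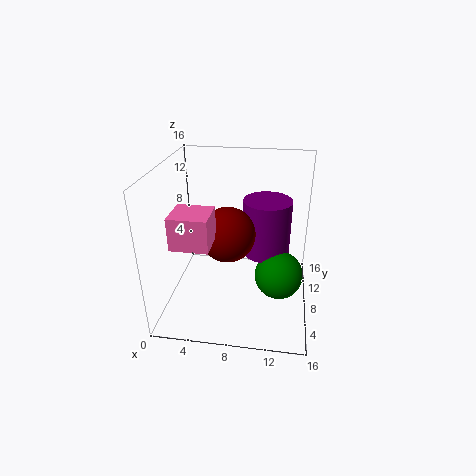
pos_x_1 = 7
pos_y_1 = 7.25
pos_z_1 = 8.75
pos_y_2 = 10.25
pos_z_2 = 5.25
radius_2 = 2.75
height_2 = 6.5
pos_x_3 = 2.5
pos_y_3 = 1.5
pos_z_3 = 9.75
width_3 = 3.75
height_3 = 3.25
pos_x_4 = 12.75
pos_y_4 = 8
pos_z_4 = 3.5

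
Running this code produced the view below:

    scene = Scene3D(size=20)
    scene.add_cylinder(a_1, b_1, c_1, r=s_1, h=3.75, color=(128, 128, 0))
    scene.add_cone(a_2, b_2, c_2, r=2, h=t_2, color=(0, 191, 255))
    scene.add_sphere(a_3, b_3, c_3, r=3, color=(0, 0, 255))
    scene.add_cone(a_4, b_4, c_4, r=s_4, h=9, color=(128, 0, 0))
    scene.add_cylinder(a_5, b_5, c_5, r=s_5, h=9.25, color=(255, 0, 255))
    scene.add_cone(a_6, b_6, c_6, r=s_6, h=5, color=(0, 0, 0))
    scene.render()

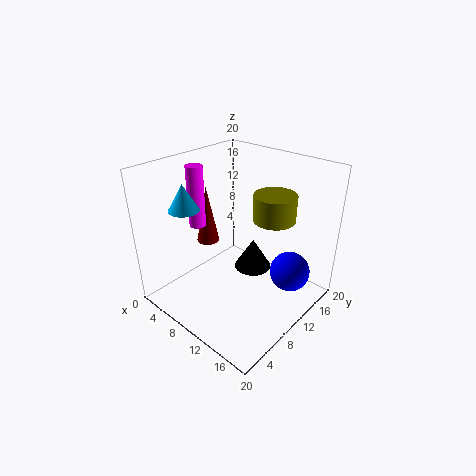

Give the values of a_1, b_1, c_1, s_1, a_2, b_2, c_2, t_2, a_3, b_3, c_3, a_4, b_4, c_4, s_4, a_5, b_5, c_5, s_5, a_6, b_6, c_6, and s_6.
a_1 = 12.75
b_1 = 14.5
c_1 = 12
s_1 = 3
a_2 = 6
b_2 = 4.25
c_2 = 15
t_2 = 3.5
a_3 = 15
b_3 = 16.25
c_3 = 3.25
a_4 = 2.5
b_4 = 11.25
c_4 = 6.25
s_4 = 1.75
a_5 = 2.25
b_5 = 9.5
c_5 = 9.5
s_5 = 1.25
a_6 = 7.75
b_6 = 16.25
c_6 = 1
s_6 = 3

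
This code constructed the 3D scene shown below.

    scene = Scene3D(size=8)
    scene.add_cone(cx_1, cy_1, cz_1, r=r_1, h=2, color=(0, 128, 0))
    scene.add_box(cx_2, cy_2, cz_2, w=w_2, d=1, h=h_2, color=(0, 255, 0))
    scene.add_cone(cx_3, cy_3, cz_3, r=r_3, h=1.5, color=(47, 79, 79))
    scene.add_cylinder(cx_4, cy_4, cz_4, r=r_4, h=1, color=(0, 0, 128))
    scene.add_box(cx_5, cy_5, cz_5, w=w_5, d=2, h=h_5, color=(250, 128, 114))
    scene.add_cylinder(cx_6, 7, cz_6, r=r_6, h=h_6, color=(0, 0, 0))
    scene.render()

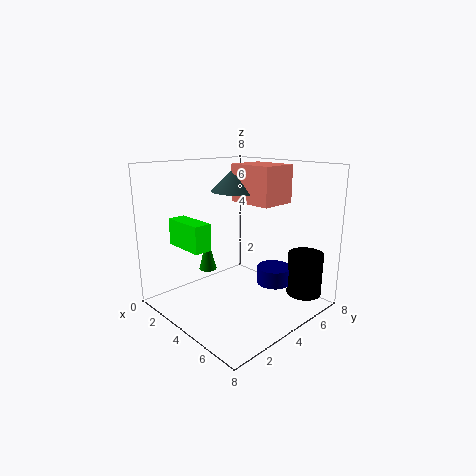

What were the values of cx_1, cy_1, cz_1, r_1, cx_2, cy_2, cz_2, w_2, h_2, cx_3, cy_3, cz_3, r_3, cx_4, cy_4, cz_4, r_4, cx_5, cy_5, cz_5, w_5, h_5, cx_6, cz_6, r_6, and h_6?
cx_1 = 2.5
cy_1 = 3
cz_1 = 2
r_1 = 0.5
cx_2 = 1
cy_2 = 1.5
cz_2 = 3.5
w_2 = 2.5
h_2 = 1.5
cx_3 = 3.5
cy_3 = 4.5
cz_3 = 6.5
r_3 = 1.5
cx_4 = 5
cy_4 = 6
cz_4 = 1
r_4 = 1
cx_5 = 3.5
cy_5 = 4
cz_5 = 6
w_5 = 2.5
h_5 = 2
cx_6 = 6.5
cz_6 = 0.5
r_6 = 1
h_6 = 2.5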